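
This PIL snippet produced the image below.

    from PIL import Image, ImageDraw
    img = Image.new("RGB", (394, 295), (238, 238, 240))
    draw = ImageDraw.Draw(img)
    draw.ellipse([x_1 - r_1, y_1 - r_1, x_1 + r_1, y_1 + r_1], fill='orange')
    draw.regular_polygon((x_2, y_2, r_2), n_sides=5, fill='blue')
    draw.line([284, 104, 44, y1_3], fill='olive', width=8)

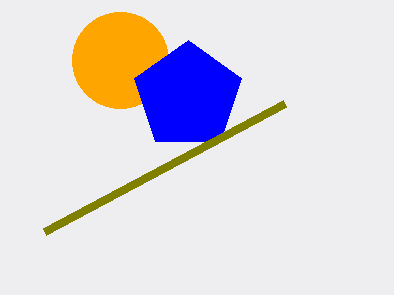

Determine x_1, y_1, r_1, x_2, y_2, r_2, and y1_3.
x_1 = 120; y_1 = 60; r_1 = 48; x_2 = 188; y_2 = 96; r_2 = 56; y1_3 = 232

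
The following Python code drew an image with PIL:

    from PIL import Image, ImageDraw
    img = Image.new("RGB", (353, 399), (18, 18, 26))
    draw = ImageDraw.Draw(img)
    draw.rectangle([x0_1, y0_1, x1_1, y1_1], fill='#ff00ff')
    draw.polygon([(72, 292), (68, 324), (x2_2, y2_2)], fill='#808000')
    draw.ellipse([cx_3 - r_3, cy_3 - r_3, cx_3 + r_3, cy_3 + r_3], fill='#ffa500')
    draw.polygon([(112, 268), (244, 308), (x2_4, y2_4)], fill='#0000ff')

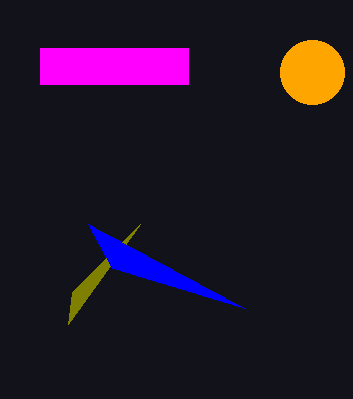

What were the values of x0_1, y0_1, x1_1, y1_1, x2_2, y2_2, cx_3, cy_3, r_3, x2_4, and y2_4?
x0_1 = 40
y0_1 = 48
x1_1 = 188
y1_1 = 84
x2_2 = 140
y2_2 = 224
cx_3 = 312
cy_3 = 72
r_3 = 32
x2_4 = 88
y2_4 = 224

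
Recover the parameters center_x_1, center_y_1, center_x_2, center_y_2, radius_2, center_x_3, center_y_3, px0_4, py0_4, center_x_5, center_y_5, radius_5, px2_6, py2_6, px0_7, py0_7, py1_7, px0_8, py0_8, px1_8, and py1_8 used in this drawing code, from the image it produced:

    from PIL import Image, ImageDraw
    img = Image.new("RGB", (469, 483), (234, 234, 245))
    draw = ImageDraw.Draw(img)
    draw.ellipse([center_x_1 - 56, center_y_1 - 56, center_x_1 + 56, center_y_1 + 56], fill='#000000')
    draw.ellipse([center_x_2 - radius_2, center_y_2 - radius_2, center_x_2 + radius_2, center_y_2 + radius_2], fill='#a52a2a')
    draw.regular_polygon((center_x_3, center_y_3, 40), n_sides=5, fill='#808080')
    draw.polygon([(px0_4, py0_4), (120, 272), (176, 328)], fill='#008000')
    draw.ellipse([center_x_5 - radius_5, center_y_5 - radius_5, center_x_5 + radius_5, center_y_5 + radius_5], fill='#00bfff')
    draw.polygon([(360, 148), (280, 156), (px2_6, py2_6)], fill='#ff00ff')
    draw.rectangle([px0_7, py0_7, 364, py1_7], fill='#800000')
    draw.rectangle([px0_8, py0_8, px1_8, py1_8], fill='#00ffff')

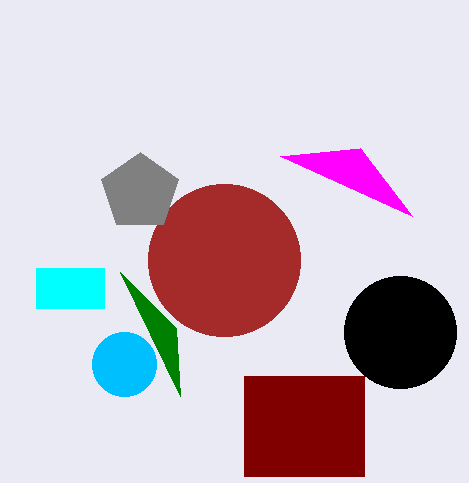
center_x_1 = 400
center_y_1 = 332
center_x_2 = 224
center_y_2 = 260
radius_2 = 76
center_x_3 = 140
center_y_3 = 192
px0_4 = 180
py0_4 = 396
center_x_5 = 124
center_y_5 = 364
radius_5 = 32
px2_6 = 412
py2_6 = 216
px0_7 = 244
py0_7 = 376
py1_7 = 476
px0_8 = 36
py0_8 = 268
px1_8 = 104
py1_8 = 308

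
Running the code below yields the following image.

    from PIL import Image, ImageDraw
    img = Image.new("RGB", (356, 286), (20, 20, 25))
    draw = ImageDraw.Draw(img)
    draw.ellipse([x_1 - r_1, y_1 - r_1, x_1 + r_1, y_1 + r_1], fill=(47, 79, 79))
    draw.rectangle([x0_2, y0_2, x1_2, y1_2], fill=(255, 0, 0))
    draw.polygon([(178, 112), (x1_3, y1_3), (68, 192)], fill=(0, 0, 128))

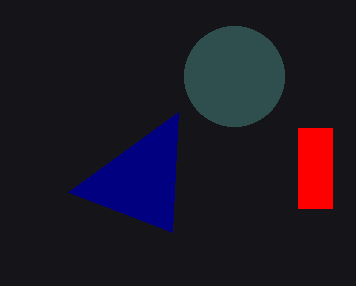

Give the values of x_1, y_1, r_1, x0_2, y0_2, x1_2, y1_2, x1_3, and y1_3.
x_1 = 234, y_1 = 76, r_1 = 50, x0_2 = 298, y0_2 = 128, x1_2 = 332, y1_2 = 208, x1_3 = 172, y1_3 = 232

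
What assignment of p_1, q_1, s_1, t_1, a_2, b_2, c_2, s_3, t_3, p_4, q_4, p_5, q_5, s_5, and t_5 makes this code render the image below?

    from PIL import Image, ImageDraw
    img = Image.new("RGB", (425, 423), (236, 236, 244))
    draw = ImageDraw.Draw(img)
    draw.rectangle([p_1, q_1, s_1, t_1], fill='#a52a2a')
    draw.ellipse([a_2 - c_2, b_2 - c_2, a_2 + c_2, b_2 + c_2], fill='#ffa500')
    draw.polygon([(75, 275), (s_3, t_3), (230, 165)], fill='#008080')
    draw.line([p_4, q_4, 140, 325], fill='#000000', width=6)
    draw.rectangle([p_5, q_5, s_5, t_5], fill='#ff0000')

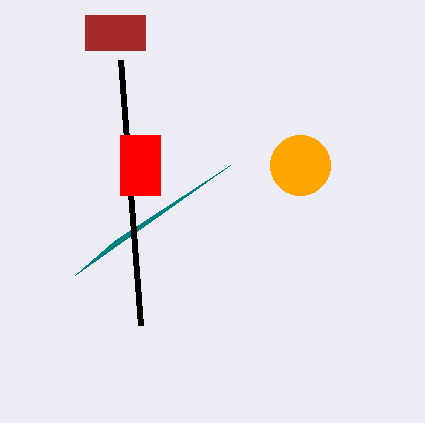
p_1 = 85
q_1 = 15
s_1 = 145
t_1 = 50
a_2 = 300
b_2 = 165
c_2 = 30
s_3 = 115
t_3 = 240
p_4 = 120
q_4 = 60
p_5 = 120
q_5 = 135
s_5 = 160
t_5 = 195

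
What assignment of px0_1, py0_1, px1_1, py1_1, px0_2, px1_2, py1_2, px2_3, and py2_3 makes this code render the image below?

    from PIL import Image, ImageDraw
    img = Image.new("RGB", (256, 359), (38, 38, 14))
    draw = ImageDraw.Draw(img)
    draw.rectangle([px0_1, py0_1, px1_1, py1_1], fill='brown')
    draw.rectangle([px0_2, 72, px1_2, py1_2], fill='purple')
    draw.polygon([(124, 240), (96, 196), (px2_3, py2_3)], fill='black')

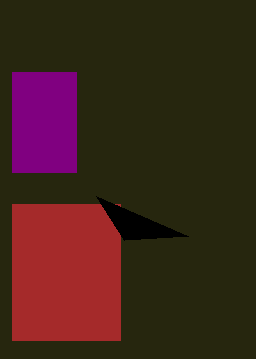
px0_1 = 12, py0_1 = 204, px1_1 = 120, py1_1 = 340, px0_2 = 12, px1_2 = 76, py1_2 = 172, px2_3 = 188, py2_3 = 236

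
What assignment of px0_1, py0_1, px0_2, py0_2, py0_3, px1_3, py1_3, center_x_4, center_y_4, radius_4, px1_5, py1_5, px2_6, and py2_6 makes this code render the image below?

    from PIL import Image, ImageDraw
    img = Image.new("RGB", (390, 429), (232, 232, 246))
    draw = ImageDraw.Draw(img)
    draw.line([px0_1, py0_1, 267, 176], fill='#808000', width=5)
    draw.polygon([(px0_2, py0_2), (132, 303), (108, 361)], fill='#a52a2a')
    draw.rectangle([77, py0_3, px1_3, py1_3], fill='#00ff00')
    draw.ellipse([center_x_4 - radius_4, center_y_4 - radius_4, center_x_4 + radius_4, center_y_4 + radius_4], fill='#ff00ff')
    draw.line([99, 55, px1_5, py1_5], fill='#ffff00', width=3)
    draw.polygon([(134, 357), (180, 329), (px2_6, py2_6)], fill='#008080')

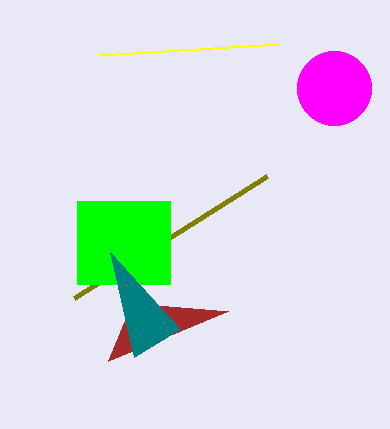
px0_1 = 74, py0_1 = 298, px0_2 = 228, py0_2 = 311, py0_3 = 201, px1_3 = 170, py1_3 = 284, center_x_4 = 334, center_y_4 = 88, radius_4 = 37, px1_5 = 278, py1_5 = 44, px2_6 = 110, py2_6 = 252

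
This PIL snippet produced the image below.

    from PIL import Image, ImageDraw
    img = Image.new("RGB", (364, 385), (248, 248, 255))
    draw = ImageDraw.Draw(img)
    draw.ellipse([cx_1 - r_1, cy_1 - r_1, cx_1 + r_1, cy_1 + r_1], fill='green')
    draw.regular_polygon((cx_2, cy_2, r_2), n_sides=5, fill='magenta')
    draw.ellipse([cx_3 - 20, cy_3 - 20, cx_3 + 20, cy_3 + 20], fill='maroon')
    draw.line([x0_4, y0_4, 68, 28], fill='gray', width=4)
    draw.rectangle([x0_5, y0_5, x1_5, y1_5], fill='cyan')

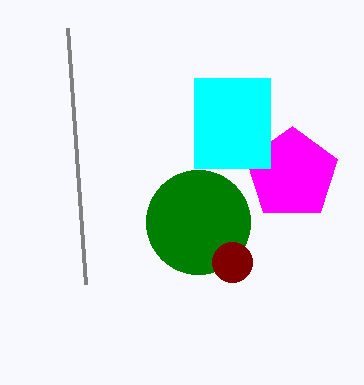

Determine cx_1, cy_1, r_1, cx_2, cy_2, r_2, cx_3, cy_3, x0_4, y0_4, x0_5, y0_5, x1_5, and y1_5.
cx_1 = 198
cy_1 = 222
r_1 = 52
cx_2 = 292
cy_2 = 174
r_2 = 48
cx_3 = 232
cy_3 = 262
x0_4 = 86
y0_4 = 284
x0_5 = 194
y0_5 = 78
x1_5 = 270
y1_5 = 168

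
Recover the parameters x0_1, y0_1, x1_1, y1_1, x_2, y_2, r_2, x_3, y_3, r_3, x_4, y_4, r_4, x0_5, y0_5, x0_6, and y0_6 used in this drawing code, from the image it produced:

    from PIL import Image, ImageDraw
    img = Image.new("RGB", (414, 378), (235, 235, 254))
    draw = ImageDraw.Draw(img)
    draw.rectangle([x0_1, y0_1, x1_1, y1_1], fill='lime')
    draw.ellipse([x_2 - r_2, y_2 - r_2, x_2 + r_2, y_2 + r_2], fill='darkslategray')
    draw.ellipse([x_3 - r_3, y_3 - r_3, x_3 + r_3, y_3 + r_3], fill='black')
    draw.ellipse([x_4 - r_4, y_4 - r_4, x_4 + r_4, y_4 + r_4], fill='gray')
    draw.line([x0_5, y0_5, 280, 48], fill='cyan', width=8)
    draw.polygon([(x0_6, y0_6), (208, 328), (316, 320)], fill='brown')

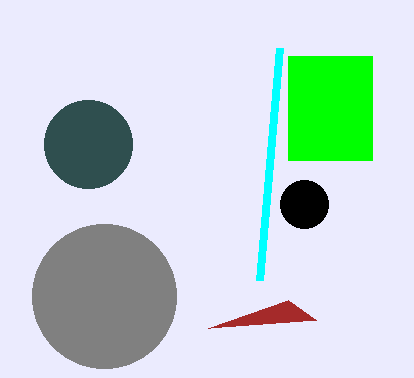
x0_1 = 288
y0_1 = 56
x1_1 = 372
y1_1 = 160
x_2 = 88
y_2 = 144
r_2 = 44
x_3 = 304
y_3 = 204
r_3 = 24
x_4 = 104
y_4 = 296
r_4 = 72
x0_5 = 260
y0_5 = 280
x0_6 = 288
y0_6 = 300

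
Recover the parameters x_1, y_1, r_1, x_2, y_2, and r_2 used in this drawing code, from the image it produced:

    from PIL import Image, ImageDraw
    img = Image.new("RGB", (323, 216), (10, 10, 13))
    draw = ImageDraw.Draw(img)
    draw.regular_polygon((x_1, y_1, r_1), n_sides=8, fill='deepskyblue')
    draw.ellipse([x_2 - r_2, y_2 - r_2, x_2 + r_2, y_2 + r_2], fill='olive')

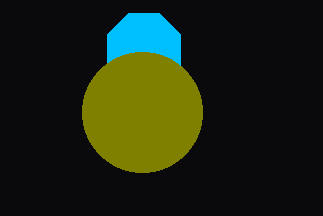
x_1 = 144, y_1 = 50, r_1 = 40, x_2 = 142, y_2 = 112, r_2 = 60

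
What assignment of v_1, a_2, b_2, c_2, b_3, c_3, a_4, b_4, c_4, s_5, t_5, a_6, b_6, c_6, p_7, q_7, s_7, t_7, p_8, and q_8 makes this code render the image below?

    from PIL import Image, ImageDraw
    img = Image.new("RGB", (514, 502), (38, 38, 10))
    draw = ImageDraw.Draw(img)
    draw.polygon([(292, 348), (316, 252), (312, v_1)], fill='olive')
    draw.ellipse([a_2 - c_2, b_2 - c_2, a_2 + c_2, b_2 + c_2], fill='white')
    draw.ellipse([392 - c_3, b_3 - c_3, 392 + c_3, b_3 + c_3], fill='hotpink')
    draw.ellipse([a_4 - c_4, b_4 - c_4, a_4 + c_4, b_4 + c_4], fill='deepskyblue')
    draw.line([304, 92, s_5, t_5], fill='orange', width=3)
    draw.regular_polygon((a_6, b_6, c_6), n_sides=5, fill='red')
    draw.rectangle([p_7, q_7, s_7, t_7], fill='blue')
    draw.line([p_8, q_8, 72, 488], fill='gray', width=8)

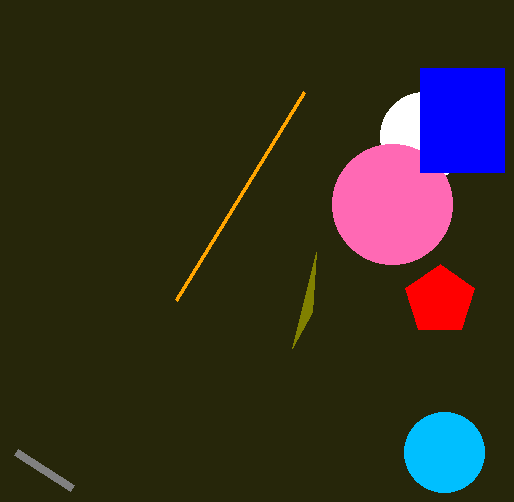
v_1 = 312
a_2 = 424
b_2 = 136
c_2 = 44
b_3 = 204
c_3 = 60
a_4 = 444
b_4 = 452
c_4 = 40
s_5 = 176
t_5 = 300
a_6 = 440
b_6 = 300
c_6 = 36
p_7 = 420
q_7 = 68
s_7 = 504
t_7 = 172
p_8 = 16
q_8 = 452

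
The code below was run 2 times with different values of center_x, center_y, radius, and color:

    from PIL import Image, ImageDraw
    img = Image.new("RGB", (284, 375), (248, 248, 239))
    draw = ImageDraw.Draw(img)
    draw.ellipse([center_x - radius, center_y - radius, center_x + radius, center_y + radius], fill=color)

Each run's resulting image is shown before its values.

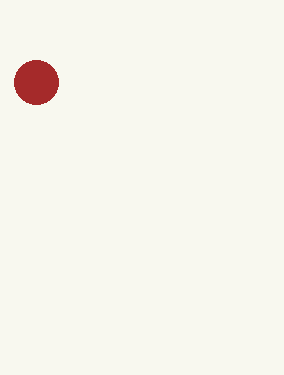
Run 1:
center_x = 36, center_y = 82, radius = 22, color = 'brown'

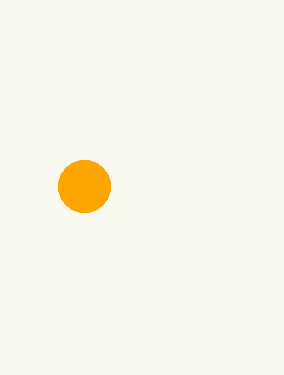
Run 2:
center_x = 84
center_y = 186
radius = 26
color = 'orange'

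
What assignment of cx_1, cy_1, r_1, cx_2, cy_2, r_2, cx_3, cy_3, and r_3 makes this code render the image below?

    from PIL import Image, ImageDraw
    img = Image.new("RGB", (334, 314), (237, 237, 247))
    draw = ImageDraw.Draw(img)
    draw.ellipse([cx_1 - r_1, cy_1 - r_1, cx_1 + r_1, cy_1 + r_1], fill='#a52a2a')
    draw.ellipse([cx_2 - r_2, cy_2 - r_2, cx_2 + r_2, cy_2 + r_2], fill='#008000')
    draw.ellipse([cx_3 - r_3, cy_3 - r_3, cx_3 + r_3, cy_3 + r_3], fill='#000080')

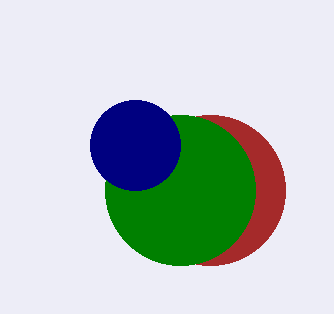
cx_1 = 210, cy_1 = 190, r_1 = 75, cx_2 = 180, cy_2 = 190, r_2 = 75, cx_3 = 135, cy_3 = 145, r_3 = 45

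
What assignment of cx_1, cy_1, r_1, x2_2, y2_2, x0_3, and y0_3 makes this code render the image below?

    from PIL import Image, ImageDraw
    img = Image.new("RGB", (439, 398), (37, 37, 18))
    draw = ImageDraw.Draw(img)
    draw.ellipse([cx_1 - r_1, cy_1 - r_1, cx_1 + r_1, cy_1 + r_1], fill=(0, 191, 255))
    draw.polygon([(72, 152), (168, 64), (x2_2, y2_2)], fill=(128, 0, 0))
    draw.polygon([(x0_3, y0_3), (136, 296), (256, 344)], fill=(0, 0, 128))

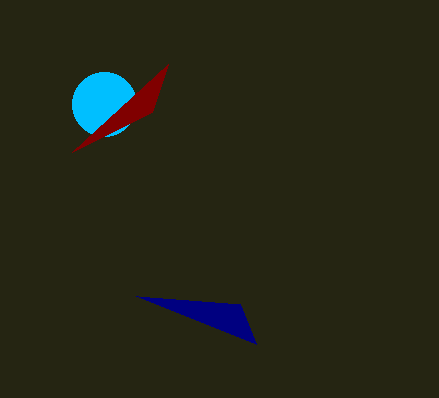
cx_1 = 104, cy_1 = 104, r_1 = 32, x2_2 = 152, y2_2 = 112, x0_3 = 240, y0_3 = 304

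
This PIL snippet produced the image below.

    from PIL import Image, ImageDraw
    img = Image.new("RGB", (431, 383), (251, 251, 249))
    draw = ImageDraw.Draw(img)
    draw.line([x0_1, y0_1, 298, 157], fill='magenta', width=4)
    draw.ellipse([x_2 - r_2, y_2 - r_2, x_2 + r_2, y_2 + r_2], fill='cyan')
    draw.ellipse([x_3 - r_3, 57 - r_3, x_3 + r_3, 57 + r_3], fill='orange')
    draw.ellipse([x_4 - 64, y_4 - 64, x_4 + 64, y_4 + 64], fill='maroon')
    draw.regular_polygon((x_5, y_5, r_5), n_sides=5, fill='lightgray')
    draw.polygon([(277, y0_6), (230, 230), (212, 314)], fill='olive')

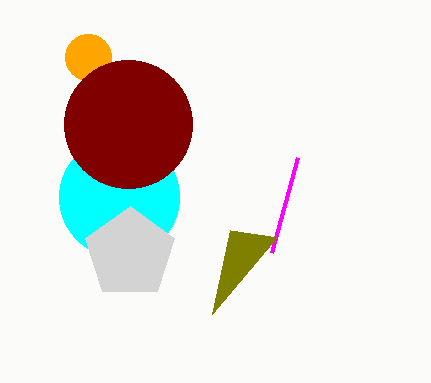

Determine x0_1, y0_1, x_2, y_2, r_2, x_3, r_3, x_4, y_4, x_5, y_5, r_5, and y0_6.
x0_1 = 272
y0_1 = 252
x_2 = 119
y_2 = 197
r_2 = 60
x_3 = 88
r_3 = 23
x_4 = 128
y_4 = 124
x_5 = 130
y_5 = 253
r_5 = 47
y0_6 = 237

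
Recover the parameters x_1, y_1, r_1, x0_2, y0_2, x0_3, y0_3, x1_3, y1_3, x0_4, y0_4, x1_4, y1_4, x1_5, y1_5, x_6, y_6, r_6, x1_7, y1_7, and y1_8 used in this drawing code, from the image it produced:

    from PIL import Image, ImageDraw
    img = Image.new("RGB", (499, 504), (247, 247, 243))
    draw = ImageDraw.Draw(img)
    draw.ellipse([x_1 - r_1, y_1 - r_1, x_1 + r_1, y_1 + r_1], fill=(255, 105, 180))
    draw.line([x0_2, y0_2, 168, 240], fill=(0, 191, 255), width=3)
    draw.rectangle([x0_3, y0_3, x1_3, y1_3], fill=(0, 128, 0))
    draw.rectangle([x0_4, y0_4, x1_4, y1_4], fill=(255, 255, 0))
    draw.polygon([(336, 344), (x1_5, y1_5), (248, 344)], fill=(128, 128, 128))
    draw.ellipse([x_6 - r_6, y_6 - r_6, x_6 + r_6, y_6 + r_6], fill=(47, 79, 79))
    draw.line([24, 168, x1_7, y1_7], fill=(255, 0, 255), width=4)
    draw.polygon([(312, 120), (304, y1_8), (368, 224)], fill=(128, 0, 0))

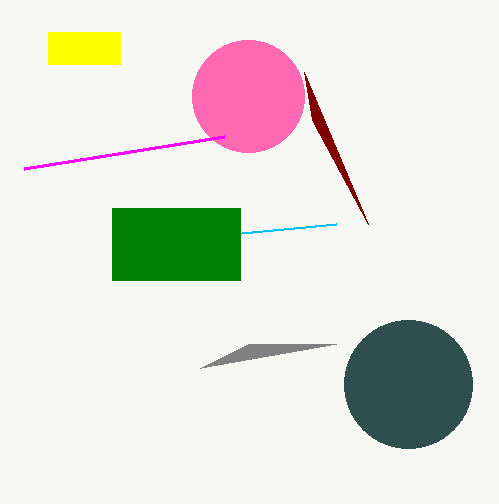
x_1 = 248, y_1 = 96, r_1 = 56, x0_2 = 336, y0_2 = 224, x0_3 = 112, y0_3 = 208, x1_3 = 240, y1_3 = 280, x0_4 = 48, y0_4 = 32, x1_4 = 120, y1_4 = 64, x1_5 = 200, y1_5 = 368, x_6 = 408, y_6 = 384, r_6 = 64, x1_7 = 224, y1_7 = 136, y1_8 = 72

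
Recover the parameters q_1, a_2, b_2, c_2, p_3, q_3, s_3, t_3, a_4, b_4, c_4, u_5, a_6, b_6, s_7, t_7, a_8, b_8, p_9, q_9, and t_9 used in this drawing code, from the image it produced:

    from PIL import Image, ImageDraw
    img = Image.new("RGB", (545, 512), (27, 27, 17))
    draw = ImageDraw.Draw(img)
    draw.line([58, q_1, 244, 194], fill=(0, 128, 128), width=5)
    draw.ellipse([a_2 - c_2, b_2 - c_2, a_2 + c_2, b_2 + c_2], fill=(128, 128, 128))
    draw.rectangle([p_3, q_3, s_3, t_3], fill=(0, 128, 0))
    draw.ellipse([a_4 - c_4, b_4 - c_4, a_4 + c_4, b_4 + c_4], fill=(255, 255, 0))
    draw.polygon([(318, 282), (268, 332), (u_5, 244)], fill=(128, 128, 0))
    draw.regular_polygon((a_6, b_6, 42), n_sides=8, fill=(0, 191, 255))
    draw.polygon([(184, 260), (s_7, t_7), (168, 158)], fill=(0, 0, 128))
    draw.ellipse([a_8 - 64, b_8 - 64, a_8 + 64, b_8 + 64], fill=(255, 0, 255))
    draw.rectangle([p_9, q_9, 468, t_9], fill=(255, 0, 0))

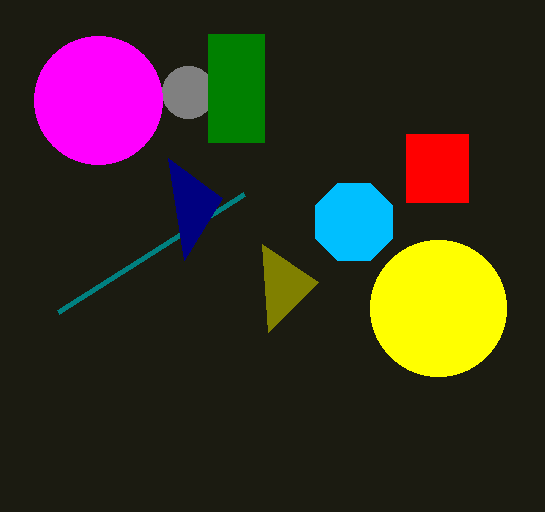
q_1 = 312
a_2 = 188
b_2 = 92
c_2 = 26
p_3 = 208
q_3 = 34
s_3 = 264
t_3 = 142
a_4 = 438
b_4 = 308
c_4 = 68
u_5 = 262
a_6 = 354
b_6 = 222
s_7 = 222
t_7 = 198
a_8 = 98
b_8 = 100
p_9 = 406
q_9 = 134
t_9 = 202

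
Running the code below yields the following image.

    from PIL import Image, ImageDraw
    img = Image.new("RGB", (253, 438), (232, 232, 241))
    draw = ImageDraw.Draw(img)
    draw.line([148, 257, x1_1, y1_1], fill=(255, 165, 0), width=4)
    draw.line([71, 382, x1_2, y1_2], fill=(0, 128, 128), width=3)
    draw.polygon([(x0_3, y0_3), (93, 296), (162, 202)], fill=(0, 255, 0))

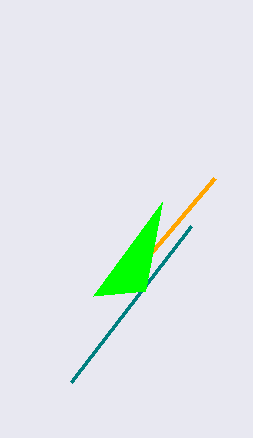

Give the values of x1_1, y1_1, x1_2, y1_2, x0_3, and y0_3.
x1_1 = 215; y1_1 = 178; x1_2 = 191; y1_2 = 226; x0_3 = 145; y0_3 = 291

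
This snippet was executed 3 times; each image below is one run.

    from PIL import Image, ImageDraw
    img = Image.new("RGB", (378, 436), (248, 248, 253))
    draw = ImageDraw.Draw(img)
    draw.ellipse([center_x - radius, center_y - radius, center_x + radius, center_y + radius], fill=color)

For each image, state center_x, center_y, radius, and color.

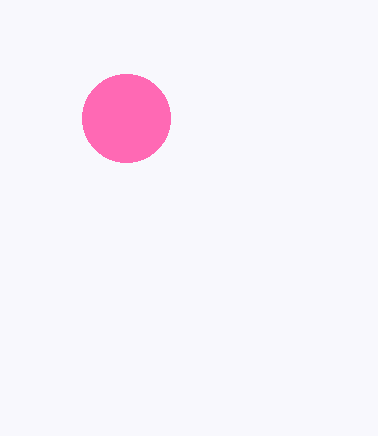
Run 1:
center_x = 126; center_y = 118; radius = 44; color = 'hotpink'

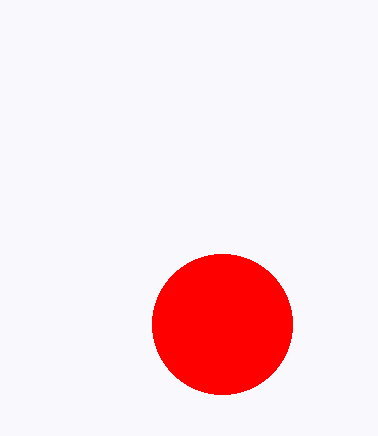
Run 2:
center_x = 222; center_y = 324; radius = 70; color = 'red'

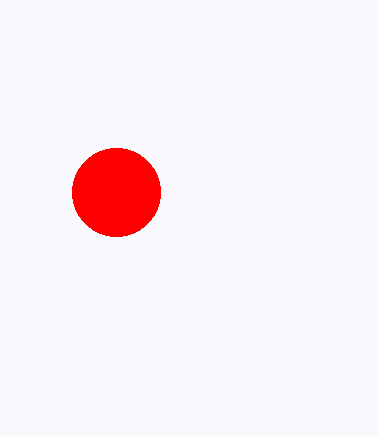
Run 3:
center_x = 116, center_y = 192, radius = 44, color = 'red'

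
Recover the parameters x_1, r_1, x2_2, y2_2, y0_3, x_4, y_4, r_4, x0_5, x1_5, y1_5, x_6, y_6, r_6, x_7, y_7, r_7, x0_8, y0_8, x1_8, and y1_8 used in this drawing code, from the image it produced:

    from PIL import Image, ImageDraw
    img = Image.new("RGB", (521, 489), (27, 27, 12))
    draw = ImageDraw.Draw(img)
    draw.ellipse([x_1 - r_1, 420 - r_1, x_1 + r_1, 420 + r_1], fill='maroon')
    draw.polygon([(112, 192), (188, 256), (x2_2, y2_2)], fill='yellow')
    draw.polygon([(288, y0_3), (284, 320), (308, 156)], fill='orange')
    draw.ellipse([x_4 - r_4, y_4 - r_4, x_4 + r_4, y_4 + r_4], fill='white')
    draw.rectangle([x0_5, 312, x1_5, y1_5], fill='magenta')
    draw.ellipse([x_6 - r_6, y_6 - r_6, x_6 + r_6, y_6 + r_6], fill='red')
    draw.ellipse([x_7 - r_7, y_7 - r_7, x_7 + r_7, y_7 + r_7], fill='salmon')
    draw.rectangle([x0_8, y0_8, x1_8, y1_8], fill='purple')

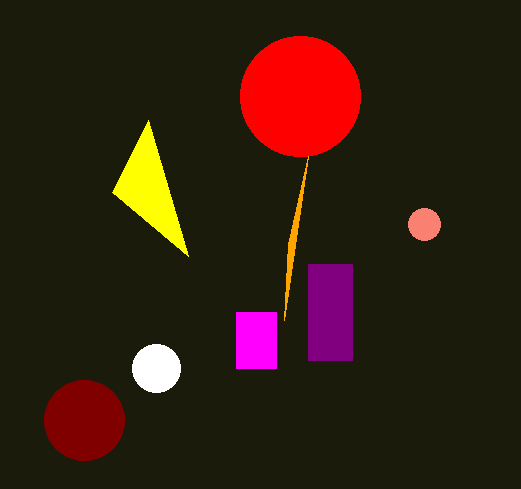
x_1 = 84; r_1 = 40; x2_2 = 148; y2_2 = 120; y0_3 = 244; x_4 = 156; y_4 = 368; r_4 = 24; x0_5 = 236; x1_5 = 276; y1_5 = 368; x_6 = 300; y_6 = 96; r_6 = 60; x_7 = 424; y_7 = 224; r_7 = 16; x0_8 = 308; y0_8 = 264; x1_8 = 352; y1_8 = 360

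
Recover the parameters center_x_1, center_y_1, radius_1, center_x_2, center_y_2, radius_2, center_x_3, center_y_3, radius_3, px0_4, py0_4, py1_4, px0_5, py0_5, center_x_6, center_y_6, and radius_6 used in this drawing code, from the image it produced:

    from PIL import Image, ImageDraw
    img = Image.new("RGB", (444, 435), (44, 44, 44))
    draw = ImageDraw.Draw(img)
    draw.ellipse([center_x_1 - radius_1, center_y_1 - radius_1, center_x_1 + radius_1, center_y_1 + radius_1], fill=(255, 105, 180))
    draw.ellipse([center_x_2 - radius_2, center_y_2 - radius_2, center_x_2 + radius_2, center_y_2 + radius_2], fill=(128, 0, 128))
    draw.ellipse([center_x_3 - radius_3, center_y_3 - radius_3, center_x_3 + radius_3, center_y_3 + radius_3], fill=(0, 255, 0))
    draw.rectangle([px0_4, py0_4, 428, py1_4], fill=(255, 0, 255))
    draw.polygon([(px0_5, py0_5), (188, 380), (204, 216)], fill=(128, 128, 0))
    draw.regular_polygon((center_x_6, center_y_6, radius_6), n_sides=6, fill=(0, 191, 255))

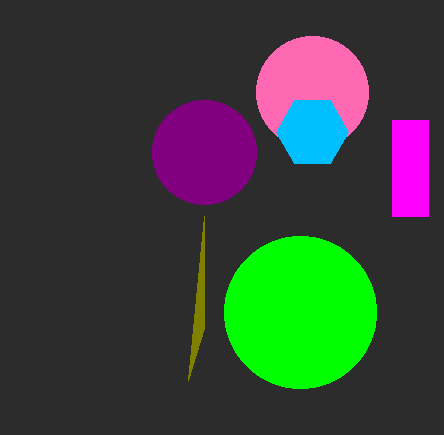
center_x_1 = 312, center_y_1 = 92, radius_1 = 56, center_x_2 = 204, center_y_2 = 152, radius_2 = 52, center_x_3 = 300, center_y_3 = 312, radius_3 = 76, px0_4 = 392, py0_4 = 120, py1_4 = 216, px0_5 = 204, py0_5 = 328, center_x_6 = 312, center_y_6 = 132, radius_6 = 36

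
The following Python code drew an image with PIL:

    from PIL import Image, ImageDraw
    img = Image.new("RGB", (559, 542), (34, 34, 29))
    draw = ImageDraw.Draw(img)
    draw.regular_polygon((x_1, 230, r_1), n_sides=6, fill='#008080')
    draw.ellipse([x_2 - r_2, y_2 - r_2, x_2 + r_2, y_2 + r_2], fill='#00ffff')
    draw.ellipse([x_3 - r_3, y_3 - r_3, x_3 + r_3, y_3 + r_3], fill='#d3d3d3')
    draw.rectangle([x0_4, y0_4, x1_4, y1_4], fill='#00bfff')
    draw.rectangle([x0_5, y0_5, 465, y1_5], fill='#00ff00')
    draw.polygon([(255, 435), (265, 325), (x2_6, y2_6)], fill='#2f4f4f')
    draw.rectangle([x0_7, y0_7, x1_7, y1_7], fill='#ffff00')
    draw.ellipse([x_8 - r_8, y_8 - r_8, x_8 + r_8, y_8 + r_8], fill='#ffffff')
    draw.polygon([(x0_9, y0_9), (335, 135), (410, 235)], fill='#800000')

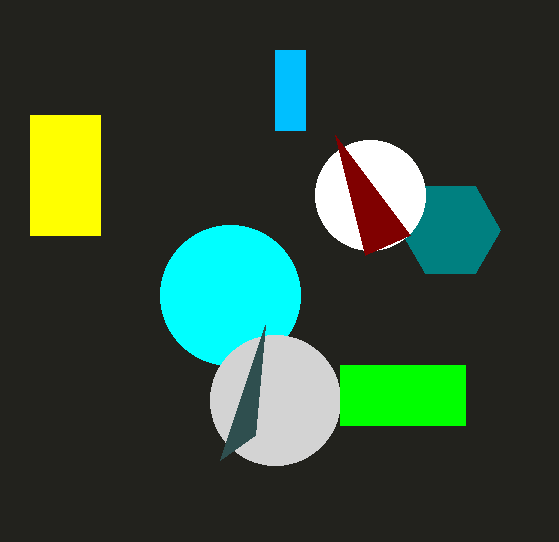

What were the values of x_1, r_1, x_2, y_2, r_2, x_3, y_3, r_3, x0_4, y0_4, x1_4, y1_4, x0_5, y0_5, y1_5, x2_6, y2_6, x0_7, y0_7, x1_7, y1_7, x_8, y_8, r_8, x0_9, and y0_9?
x_1 = 450
r_1 = 50
x_2 = 230
y_2 = 295
r_2 = 70
x_3 = 275
y_3 = 400
r_3 = 65
x0_4 = 275
y0_4 = 50
x1_4 = 305
y1_4 = 130
x0_5 = 340
y0_5 = 365
y1_5 = 425
x2_6 = 220
y2_6 = 460
x0_7 = 30
y0_7 = 115
x1_7 = 100
y1_7 = 235
x_8 = 370
y_8 = 195
r_8 = 55
x0_9 = 365
y0_9 = 255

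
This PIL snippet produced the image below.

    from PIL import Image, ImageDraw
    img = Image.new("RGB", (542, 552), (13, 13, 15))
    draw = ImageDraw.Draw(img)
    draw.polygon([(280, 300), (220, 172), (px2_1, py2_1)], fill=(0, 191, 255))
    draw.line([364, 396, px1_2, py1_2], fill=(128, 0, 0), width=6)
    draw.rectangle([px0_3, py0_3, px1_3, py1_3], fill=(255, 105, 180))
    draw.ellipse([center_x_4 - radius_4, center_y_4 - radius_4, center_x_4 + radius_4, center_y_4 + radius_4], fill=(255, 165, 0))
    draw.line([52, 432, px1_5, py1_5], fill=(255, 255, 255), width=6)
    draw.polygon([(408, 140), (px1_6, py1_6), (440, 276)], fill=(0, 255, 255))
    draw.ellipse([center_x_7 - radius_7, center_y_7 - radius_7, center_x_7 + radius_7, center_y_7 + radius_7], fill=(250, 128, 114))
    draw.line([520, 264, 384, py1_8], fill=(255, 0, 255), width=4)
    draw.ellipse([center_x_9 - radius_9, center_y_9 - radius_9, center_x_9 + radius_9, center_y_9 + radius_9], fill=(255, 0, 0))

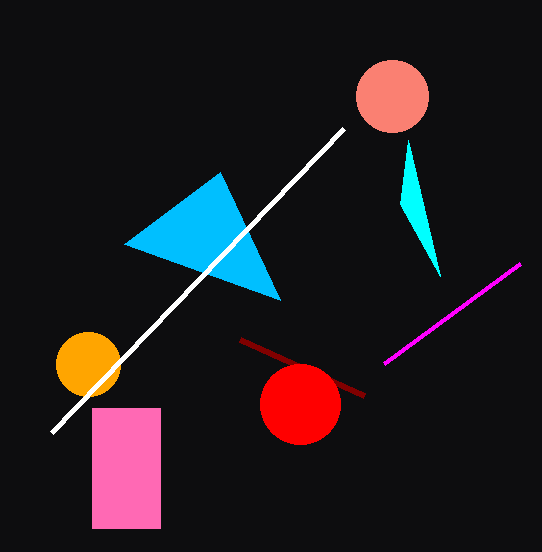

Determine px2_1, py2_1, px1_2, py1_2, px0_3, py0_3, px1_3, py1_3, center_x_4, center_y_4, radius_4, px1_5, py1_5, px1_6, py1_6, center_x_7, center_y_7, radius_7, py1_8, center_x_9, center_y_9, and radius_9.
px2_1 = 124; py2_1 = 244; px1_2 = 240; py1_2 = 340; px0_3 = 92; py0_3 = 408; px1_3 = 160; py1_3 = 528; center_x_4 = 88; center_y_4 = 364; radius_4 = 32; px1_5 = 344; py1_5 = 128; px1_6 = 400; py1_6 = 204; center_x_7 = 392; center_y_7 = 96; radius_7 = 36; py1_8 = 364; center_x_9 = 300; center_y_9 = 404; radius_9 = 40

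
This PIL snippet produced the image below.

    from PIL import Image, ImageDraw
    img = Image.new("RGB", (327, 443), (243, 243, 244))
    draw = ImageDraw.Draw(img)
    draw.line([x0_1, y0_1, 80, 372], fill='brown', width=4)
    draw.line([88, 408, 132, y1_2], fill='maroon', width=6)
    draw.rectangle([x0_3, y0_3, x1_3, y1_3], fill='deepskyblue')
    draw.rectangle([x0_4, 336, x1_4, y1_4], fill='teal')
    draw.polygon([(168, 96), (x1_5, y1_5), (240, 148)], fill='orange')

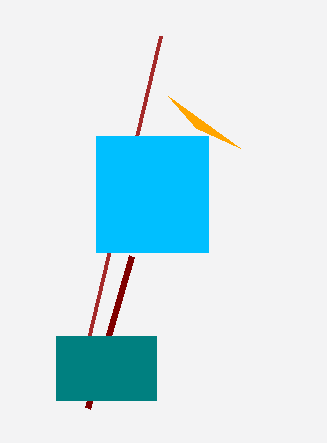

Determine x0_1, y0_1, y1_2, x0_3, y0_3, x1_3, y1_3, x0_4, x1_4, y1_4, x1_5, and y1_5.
x0_1 = 160; y0_1 = 36; y1_2 = 256; x0_3 = 96; y0_3 = 136; x1_3 = 208; y1_3 = 252; x0_4 = 56; x1_4 = 156; y1_4 = 400; x1_5 = 196; y1_5 = 128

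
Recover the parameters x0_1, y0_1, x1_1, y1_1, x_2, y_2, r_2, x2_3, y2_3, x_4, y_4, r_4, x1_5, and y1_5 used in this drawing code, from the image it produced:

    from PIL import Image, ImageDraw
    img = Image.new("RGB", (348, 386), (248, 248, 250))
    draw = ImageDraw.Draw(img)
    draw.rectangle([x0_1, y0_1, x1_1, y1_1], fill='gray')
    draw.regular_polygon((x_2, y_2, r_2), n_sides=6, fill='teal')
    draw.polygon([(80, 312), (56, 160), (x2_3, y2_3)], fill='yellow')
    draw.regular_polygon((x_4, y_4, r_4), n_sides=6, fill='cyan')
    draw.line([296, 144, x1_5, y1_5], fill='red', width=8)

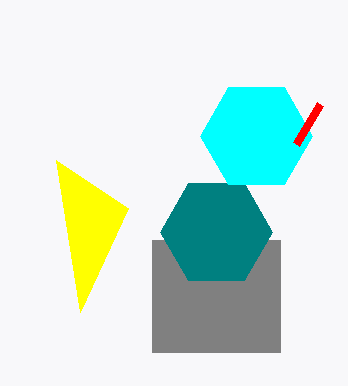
x0_1 = 152; y0_1 = 240; x1_1 = 280; y1_1 = 352; x_2 = 216; y_2 = 232; r_2 = 56; x2_3 = 128; y2_3 = 208; x_4 = 256; y_4 = 136; r_4 = 56; x1_5 = 320; y1_5 = 104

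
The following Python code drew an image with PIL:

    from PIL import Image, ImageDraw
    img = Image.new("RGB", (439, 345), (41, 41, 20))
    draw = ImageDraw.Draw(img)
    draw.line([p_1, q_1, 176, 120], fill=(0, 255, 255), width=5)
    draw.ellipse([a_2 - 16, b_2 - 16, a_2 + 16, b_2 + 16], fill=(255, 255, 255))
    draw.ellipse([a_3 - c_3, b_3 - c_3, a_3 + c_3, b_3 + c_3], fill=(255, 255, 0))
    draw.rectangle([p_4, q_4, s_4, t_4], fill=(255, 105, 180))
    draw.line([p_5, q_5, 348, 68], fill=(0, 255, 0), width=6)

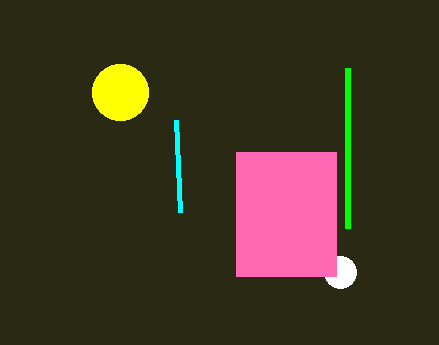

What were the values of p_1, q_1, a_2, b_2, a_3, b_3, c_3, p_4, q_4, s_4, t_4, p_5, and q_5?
p_1 = 180; q_1 = 212; a_2 = 340; b_2 = 272; a_3 = 120; b_3 = 92; c_3 = 28; p_4 = 236; q_4 = 152; s_4 = 336; t_4 = 276; p_5 = 348; q_5 = 228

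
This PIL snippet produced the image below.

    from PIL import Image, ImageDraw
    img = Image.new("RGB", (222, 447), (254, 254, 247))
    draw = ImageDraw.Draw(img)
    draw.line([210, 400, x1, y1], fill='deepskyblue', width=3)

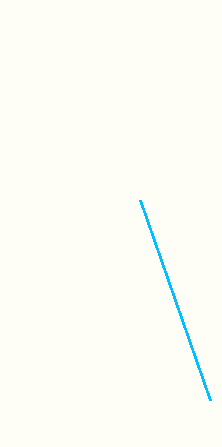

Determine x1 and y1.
x1 = 140, y1 = 200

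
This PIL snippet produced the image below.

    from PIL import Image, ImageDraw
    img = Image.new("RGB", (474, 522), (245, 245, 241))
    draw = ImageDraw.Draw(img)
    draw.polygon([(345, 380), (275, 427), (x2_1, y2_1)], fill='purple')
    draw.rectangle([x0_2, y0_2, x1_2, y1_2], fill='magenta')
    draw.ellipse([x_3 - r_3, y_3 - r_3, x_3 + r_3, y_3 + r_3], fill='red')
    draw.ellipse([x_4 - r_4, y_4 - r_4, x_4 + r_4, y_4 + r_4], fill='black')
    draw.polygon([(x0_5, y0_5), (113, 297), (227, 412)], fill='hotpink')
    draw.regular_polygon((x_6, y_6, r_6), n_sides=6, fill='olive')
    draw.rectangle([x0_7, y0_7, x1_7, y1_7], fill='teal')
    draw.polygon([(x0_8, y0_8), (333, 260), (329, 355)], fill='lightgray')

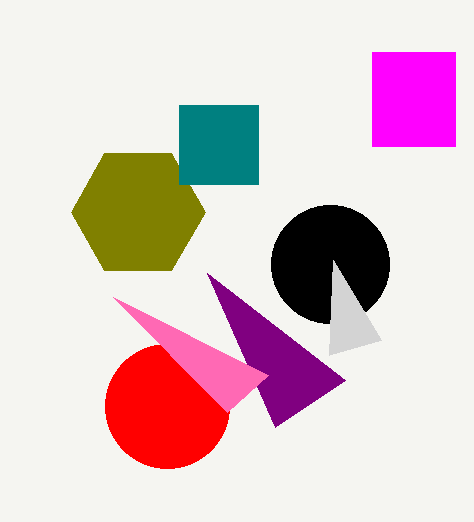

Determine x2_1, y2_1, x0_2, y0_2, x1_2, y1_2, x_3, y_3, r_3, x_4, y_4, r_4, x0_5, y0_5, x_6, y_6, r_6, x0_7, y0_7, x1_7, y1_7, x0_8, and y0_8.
x2_1 = 207
y2_1 = 273
x0_2 = 372
y0_2 = 52
x1_2 = 455
y1_2 = 146
x_3 = 167
y_3 = 406
r_3 = 62
x_4 = 330
y_4 = 264
r_4 = 59
x0_5 = 268
y0_5 = 375
x_6 = 138
y_6 = 212
r_6 = 67
x0_7 = 179
y0_7 = 105
x1_7 = 258
y1_7 = 184
x0_8 = 381
y0_8 = 340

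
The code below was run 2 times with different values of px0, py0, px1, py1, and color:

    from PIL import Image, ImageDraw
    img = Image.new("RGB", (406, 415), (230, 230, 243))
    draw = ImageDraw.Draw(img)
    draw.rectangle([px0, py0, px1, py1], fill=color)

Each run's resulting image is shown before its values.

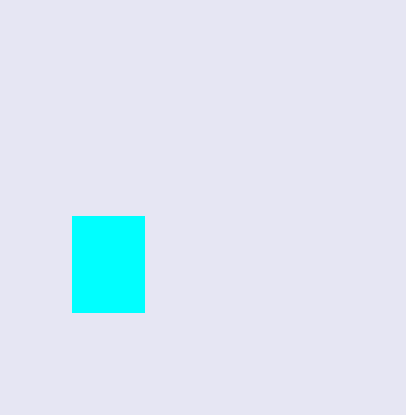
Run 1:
px0 = 72
py0 = 216
px1 = 144
py1 = 312
color = 'cyan'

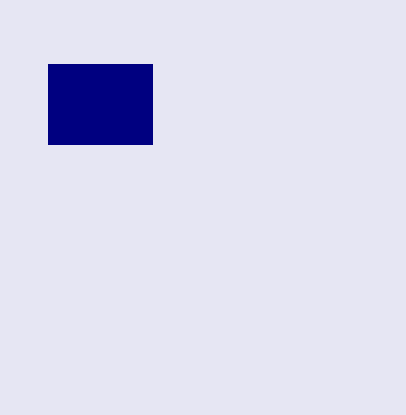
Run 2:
px0 = 48; py0 = 64; px1 = 152; py1 = 144; color = 'navy'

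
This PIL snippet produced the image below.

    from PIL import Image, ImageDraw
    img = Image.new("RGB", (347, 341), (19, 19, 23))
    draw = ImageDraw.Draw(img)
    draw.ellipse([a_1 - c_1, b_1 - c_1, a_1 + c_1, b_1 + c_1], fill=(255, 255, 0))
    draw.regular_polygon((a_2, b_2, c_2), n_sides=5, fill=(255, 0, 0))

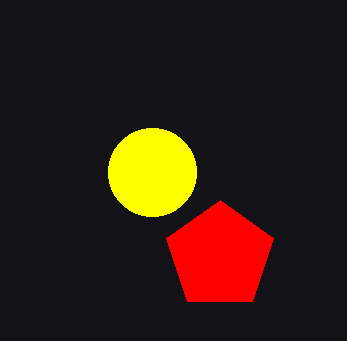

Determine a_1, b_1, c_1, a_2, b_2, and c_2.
a_1 = 152, b_1 = 172, c_1 = 44, a_2 = 220, b_2 = 256, c_2 = 56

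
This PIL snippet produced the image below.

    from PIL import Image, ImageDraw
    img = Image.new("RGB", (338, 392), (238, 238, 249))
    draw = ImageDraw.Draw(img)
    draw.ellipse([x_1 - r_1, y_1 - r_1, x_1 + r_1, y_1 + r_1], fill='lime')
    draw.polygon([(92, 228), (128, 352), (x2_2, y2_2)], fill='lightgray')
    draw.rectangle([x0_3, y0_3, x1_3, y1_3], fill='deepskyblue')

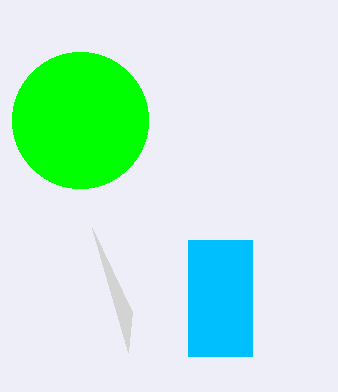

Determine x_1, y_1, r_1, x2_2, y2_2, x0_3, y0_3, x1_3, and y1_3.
x_1 = 80
y_1 = 120
r_1 = 68
x2_2 = 132
y2_2 = 312
x0_3 = 188
y0_3 = 240
x1_3 = 252
y1_3 = 356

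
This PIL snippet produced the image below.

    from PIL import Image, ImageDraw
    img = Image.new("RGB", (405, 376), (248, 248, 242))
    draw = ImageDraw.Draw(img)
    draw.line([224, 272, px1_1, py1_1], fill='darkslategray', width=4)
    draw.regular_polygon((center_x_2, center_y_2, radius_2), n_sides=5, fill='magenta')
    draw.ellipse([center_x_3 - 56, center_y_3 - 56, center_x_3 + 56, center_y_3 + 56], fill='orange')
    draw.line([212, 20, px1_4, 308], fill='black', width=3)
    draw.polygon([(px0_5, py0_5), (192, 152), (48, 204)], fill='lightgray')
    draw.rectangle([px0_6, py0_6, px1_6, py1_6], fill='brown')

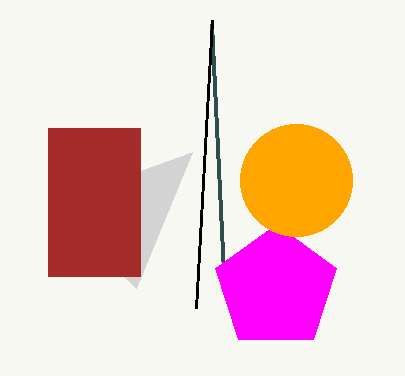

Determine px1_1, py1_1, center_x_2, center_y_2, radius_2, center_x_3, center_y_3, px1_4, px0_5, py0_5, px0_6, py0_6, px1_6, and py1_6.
px1_1 = 212, py1_1 = 24, center_x_2 = 276, center_y_2 = 288, radius_2 = 64, center_x_3 = 296, center_y_3 = 180, px1_4 = 196, px0_5 = 136, py0_5 = 288, px0_6 = 48, py0_6 = 128, px1_6 = 140, py1_6 = 276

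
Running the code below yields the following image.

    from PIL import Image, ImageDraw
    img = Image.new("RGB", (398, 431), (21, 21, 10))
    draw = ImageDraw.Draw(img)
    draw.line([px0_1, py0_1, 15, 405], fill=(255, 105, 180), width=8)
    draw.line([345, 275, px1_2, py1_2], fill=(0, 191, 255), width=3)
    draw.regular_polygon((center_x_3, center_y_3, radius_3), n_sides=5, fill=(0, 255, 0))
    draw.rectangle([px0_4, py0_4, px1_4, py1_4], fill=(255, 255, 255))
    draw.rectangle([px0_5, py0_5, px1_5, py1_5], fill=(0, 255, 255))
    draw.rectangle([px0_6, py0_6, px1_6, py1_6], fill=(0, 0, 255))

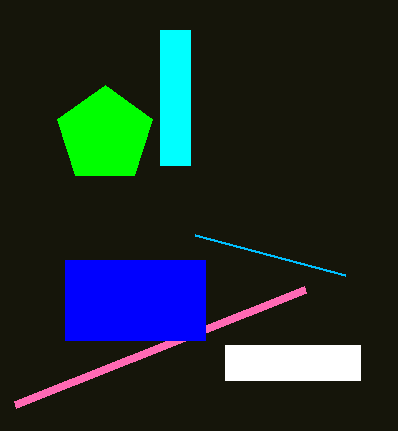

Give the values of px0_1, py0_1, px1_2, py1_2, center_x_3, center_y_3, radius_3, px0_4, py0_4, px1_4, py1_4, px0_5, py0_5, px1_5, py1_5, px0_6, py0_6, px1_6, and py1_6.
px0_1 = 305; py0_1 = 290; px1_2 = 195; py1_2 = 235; center_x_3 = 105; center_y_3 = 135; radius_3 = 50; px0_4 = 225; py0_4 = 345; px1_4 = 360; py1_4 = 380; px0_5 = 160; py0_5 = 30; px1_5 = 190; py1_5 = 165; px0_6 = 65; py0_6 = 260; px1_6 = 205; py1_6 = 340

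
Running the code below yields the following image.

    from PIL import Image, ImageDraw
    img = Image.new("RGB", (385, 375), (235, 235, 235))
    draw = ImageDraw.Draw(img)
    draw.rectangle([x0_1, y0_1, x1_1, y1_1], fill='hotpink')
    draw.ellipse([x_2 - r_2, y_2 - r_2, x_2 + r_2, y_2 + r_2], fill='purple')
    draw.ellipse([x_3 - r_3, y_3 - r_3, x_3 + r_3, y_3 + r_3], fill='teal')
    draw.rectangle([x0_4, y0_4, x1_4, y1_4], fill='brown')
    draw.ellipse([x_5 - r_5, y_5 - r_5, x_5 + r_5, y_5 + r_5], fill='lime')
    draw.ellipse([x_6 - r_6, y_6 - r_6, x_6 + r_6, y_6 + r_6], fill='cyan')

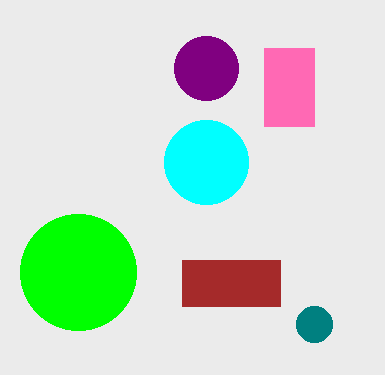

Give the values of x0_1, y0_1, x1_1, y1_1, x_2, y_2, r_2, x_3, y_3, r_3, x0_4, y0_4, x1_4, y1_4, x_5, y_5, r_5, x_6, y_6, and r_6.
x0_1 = 264; y0_1 = 48; x1_1 = 314; y1_1 = 126; x_2 = 206; y_2 = 68; r_2 = 32; x_3 = 314; y_3 = 324; r_3 = 18; x0_4 = 182; y0_4 = 260; x1_4 = 280; y1_4 = 306; x_5 = 78; y_5 = 272; r_5 = 58; x_6 = 206; y_6 = 162; r_6 = 42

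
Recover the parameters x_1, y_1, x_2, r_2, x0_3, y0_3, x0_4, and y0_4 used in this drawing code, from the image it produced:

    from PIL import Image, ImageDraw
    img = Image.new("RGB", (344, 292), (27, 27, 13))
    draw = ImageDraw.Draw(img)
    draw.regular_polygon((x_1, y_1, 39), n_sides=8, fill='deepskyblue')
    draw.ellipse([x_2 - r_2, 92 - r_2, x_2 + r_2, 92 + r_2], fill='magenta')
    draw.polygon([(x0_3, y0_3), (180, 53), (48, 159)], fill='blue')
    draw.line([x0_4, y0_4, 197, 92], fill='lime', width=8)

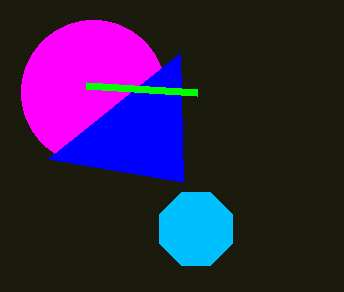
x_1 = 196, y_1 = 229, x_2 = 93, r_2 = 72, x0_3 = 183, y0_3 = 182, x0_4 = 86, y0_4 = 85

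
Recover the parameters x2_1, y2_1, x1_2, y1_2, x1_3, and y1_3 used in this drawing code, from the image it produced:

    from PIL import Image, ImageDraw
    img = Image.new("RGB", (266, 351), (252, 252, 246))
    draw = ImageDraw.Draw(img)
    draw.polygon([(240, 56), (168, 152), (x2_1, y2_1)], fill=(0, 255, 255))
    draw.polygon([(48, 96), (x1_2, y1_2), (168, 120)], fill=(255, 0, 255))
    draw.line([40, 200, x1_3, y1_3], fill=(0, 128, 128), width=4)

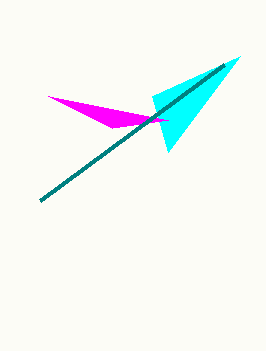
x2_1 = 152
y2_1 = 96
x1_2 = 112
y1_2 = 128
x1_3 = 224
y1_3 = 64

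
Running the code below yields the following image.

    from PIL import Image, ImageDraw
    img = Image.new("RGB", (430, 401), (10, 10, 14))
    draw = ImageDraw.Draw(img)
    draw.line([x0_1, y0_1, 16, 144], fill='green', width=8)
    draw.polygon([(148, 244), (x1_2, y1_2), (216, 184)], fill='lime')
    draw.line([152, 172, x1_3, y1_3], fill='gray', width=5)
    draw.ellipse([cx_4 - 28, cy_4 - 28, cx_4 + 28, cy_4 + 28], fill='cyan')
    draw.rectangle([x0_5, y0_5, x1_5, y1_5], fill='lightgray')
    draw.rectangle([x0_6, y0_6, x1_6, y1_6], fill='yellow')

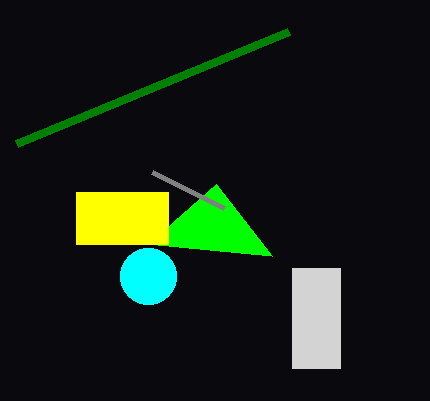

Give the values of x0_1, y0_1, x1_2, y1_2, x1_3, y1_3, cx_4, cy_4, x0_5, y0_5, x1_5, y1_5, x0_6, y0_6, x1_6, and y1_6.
x0_1 = 288; y0_1 = 32; x1_2 = 272; y1_2 = 256; x1_3 = 224; y1_3 = 208; cx_4 = 148; cy_4 = 276; x0_5 = 292; y0_5 = 268; x1_5 = 340; y1_5 = 368; x0_6 = 76; y0_6 = 192; x1_6 = 168; y1_6 = 244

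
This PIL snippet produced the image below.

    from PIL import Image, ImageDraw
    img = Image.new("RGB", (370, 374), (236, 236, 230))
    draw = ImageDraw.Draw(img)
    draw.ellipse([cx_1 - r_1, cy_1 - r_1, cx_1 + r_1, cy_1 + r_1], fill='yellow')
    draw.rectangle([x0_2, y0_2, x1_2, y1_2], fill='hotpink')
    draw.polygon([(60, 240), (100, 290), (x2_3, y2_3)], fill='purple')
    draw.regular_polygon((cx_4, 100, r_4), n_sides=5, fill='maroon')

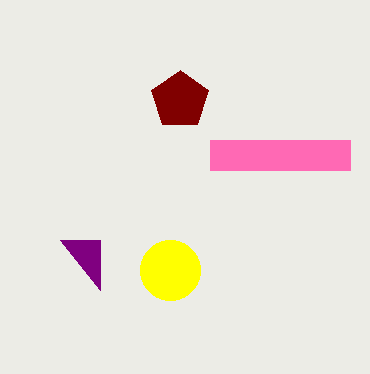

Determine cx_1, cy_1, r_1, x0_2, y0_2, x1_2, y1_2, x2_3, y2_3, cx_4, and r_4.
cx_1 = 170, cy_1 = 270, r_1 = 30, x0_2 = 210, y0_2 = 140, x1_2 = 350, y1_2 = 170, x2_3 = 100, y2_3 = 240, cx_4 = 180, r_4 = 30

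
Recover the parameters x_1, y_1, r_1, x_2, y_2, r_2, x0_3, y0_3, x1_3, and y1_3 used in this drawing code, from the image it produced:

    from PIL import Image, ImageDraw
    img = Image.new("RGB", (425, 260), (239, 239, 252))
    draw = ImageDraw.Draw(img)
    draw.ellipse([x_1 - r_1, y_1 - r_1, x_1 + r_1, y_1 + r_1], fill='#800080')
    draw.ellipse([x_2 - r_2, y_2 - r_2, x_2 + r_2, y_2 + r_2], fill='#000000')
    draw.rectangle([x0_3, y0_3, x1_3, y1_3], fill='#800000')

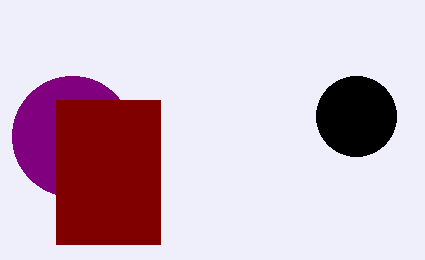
x_1 = 72
y_1 = 136
r_1 = 60
x_2 = 356
y_2 = 116
r_2 = 40
x0_3 = 56
y0_3 = 100
x1_3 = 160
y1_3 = 244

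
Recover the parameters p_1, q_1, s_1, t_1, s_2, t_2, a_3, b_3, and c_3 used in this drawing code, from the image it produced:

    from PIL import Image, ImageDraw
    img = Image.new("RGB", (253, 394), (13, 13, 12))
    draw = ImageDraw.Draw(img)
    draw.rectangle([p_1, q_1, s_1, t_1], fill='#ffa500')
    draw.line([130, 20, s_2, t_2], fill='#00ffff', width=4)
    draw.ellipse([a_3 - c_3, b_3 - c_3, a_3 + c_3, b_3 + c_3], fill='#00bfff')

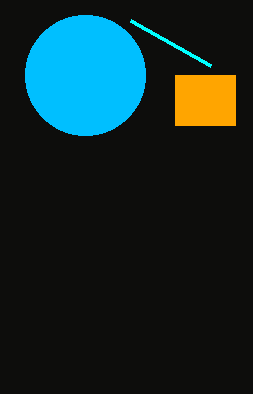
p_1 = 175; q_1 = 75; s_1 = 235; t_1 = 125; s_2 = 210; t_2 = 65; a_3 = 85; b_3 = 75; c_3 = 60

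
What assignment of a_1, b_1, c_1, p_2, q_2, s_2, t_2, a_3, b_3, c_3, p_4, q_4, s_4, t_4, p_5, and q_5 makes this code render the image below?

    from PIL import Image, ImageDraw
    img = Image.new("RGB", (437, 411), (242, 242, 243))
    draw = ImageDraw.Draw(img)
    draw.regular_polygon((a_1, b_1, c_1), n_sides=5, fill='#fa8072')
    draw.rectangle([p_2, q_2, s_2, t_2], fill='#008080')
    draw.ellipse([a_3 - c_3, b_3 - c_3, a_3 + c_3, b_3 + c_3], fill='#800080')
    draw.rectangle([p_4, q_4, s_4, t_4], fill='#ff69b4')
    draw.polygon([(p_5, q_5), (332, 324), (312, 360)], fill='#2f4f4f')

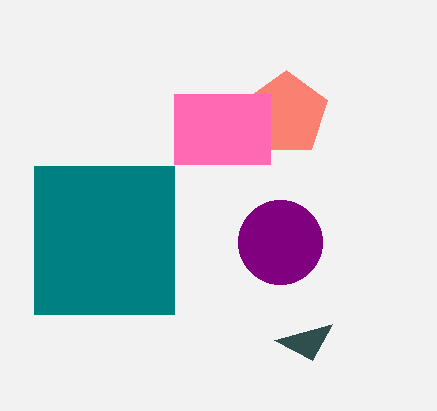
a_1 = 286, b_1 = 114, c_1 = 44, p_2 = 34, q_2 = 166, s_2 = 174, t_2 = 314, a_3 = 280, b_3 = 242, c_3 = 42, p_4 = 174, q_4 = 94, s_4 = 270, t_4 = 164, p_5 = 274, q_5 = 340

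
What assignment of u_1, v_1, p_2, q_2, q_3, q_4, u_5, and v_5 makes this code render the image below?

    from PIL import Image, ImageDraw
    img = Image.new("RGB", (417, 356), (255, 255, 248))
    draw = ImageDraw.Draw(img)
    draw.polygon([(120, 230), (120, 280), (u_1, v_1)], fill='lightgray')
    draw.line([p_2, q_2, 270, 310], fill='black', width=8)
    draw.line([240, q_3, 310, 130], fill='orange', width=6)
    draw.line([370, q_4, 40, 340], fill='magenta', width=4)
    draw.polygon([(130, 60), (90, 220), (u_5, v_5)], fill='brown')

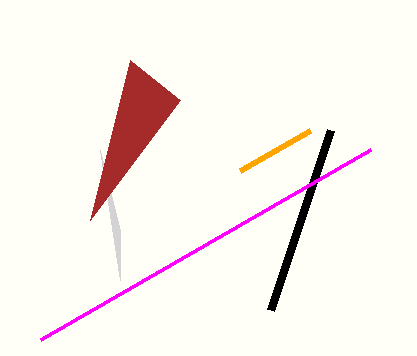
u_1 = 100
v_1 = 150
p_2 = 330
q_2 = 130
q_3 = 170
q_4 = 150
u_5 = 180
v_5 = 100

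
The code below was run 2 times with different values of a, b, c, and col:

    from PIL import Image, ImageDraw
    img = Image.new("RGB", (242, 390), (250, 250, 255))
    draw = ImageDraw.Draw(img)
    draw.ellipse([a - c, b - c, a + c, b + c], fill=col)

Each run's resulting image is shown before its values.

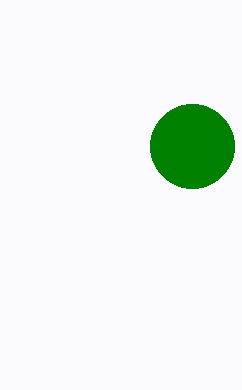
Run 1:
a = 192
b = 146
c = 42
col = 'green'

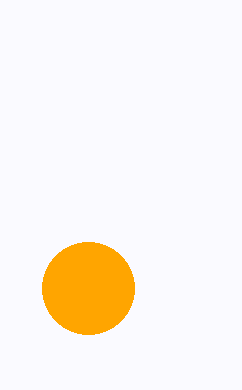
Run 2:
a = 88, b = 288, c = 46, col = 'orange'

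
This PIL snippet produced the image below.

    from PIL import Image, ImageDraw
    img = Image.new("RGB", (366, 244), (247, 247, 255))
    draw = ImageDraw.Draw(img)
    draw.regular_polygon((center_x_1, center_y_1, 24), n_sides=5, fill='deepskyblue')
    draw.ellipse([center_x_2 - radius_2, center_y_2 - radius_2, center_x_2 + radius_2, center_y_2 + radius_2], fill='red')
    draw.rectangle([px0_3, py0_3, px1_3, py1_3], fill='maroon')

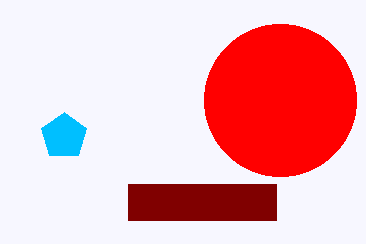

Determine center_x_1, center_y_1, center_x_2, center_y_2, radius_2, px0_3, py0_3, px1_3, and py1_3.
center_x_1 = 64, center_y_1 = 136, center_x_2 = 280, center_y_2 = 100, radius_2 = 76, px0_3 = 128, py0_3 = 184, px1_3 = 276, py1_3 = 220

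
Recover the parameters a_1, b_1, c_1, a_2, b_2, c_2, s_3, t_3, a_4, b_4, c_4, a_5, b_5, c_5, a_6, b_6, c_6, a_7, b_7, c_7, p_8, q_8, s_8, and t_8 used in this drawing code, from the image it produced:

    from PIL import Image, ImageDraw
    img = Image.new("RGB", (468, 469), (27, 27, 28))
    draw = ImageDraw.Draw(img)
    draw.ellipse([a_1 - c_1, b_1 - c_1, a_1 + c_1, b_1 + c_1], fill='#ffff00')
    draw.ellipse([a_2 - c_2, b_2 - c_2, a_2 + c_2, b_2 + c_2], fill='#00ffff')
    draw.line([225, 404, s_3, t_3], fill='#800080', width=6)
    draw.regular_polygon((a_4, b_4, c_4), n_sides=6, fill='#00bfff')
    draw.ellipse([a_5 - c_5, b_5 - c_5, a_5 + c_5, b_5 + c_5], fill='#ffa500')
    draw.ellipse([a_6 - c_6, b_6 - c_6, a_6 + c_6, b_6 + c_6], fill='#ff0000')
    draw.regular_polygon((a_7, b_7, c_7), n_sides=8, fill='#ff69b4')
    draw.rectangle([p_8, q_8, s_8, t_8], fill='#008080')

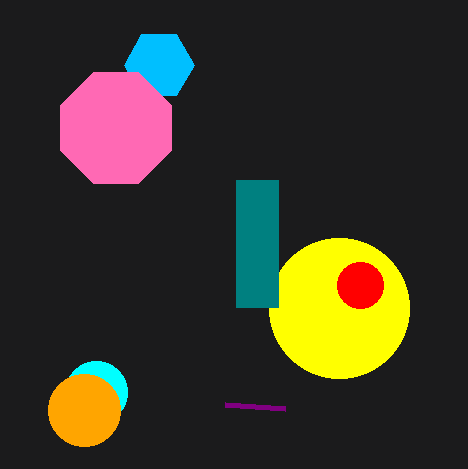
a_1 = 339
b_1 = 308
c_1 = 70
a_2 = 96
b_2 = 392
c_2 = 31
s_3 = 285
t_3 = 408
a_4 = 159
b_4 = 65
c_4 = 35
a_5 = 84
b_5 = 410
c_5 = 36
a_6 = 360
b_6 = 285
c_6 = 23
a_7 = 116
b_7 = 128
c_7 = 60
p_8 = 236
q_8 = 180
s_8 = 278
t_8 = 307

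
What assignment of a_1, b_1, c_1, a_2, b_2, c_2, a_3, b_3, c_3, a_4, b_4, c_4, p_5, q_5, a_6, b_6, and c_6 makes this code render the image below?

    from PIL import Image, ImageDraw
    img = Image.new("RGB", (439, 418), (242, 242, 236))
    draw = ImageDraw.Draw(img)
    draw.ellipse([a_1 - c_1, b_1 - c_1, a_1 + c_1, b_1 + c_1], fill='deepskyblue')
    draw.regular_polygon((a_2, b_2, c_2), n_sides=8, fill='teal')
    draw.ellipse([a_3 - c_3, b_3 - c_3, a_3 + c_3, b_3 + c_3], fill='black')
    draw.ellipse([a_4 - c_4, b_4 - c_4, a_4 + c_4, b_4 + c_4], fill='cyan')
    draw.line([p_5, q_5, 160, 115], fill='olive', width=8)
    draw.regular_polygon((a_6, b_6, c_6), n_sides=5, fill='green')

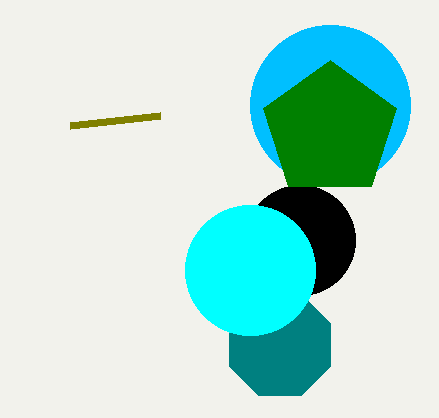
a_1 = 330
b_1 = 105
c_1 = 80
a_2 = 280
b_2 = 345
c_2 = 55
a_3 = 300
b_3 = 240
c_3 = 55
a_4 = 250
b_4 = 270
c_4 = 65
p_5 = 70
q_5 = 125
a_6 = 330
b_6 = 130
c_6 = 70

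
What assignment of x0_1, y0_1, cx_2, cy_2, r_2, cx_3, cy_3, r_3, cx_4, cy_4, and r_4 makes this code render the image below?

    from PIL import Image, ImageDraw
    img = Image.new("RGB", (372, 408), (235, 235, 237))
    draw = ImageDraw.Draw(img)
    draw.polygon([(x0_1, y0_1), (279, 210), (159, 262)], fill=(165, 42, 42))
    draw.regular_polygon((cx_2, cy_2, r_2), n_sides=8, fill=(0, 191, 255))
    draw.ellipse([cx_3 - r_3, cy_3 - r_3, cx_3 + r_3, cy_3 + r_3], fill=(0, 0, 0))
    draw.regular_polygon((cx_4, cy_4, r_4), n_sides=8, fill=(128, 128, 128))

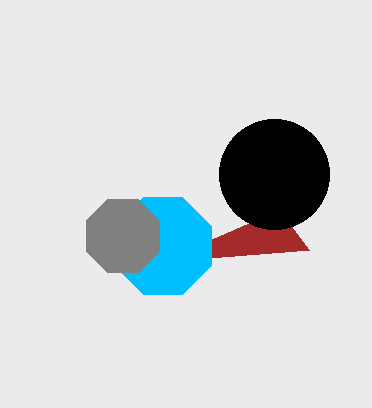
x0_1 = 309; y0_1 = 250; cx_2 = 163; cy_2 = 246; r_2 = 52; cx_3 = 274; cy_3 = 174; r_3 = 55; cx_4 = 123; cy_4 = 236; r_4 = 40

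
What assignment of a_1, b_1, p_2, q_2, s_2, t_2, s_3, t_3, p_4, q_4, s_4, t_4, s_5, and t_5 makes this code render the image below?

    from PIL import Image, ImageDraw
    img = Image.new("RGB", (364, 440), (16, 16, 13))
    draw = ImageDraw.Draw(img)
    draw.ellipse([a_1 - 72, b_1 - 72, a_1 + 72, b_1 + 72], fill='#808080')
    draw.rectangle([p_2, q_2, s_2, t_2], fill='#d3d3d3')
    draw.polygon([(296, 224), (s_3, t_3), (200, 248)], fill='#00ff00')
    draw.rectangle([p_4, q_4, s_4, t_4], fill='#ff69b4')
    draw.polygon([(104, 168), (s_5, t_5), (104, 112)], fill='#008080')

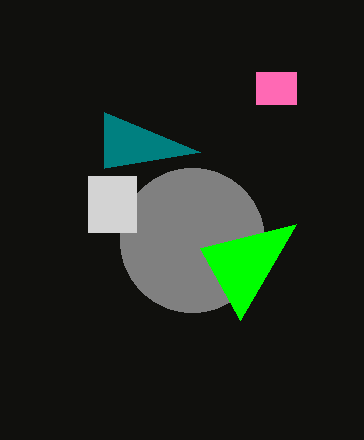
a_1 = 192; b_1 = 240; p_2 = 88; q_2 = 176; s_2 = 136; t_2 = 232; s_3 = 240; t_3 = 320; p_4 = 256; q_4 = 72; s_4 = 296; t_4 = 104; s_5 = 200; t_5 = 152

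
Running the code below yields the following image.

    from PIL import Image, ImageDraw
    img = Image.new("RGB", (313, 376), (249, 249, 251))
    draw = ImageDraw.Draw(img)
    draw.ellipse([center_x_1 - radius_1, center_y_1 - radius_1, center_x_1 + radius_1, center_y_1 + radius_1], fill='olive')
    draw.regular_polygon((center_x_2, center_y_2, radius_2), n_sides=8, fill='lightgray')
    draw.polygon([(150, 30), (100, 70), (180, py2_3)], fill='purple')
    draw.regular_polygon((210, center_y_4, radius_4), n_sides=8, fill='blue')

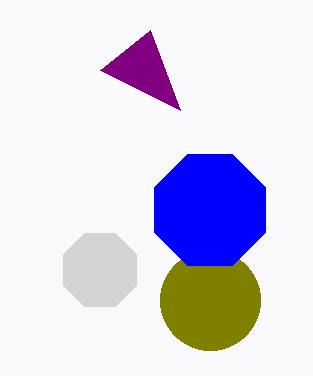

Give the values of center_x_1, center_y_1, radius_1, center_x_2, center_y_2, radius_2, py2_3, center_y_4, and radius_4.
center_x_1 = 210; center_y_1 = 300; radius_1 = 50; center_x_2 = 100; center_y_2 = 270; radius_2 = 40; py2_3 = 110; center_y_4 = 210; radius_4 = 60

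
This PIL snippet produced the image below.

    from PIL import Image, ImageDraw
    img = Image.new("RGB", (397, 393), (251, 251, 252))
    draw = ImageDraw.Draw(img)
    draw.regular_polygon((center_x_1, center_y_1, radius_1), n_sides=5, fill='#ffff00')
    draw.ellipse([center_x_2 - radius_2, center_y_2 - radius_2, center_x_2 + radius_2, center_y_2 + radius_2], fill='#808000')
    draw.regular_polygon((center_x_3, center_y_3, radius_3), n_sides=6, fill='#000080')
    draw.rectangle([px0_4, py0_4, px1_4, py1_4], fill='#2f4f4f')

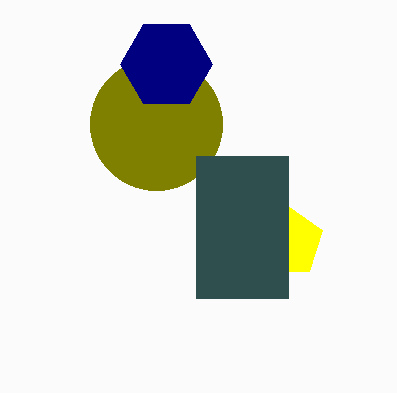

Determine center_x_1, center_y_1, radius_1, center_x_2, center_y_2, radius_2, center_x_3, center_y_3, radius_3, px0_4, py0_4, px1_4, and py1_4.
center_x_1 = 288, center_y_1 = 242, radius_1 = 36, center_x_2 = 156, center_y_2 = 124, radius_2 = 66, center_x_3 = 166, center_y_3 = 64, radius_3 = 46, px0_4 = 196, py0_4 = 156, px1_4 = 288, py1_4 = 298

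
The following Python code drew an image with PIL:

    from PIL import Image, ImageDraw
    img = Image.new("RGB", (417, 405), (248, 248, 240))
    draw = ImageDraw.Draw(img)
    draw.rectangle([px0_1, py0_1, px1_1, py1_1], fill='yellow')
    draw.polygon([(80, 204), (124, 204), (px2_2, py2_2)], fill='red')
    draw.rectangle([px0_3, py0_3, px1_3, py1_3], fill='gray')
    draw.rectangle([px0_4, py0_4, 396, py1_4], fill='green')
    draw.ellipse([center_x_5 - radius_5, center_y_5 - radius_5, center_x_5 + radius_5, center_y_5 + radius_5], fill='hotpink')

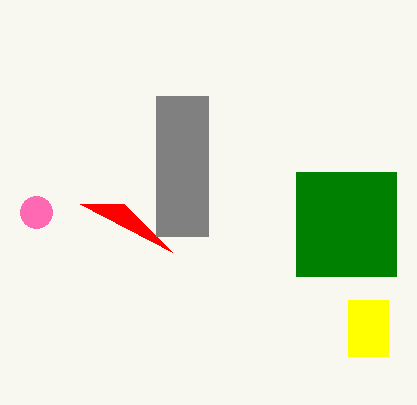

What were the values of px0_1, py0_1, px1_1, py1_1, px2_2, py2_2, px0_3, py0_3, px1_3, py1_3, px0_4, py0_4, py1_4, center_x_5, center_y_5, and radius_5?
px0_1 = 348
py0_1 = 300
px1_1 = 388
py1_1 = 356
px2_2 = 172
py2_2 = 252
px0_3 = 156
py0_3 = 96
px1_3 = 208
py1_3 = 236
px0_4 = 296
py0_4 = 172
py1_4 = 276
center_x_5 = 36
center_y_5 = 212
radius_5 = 16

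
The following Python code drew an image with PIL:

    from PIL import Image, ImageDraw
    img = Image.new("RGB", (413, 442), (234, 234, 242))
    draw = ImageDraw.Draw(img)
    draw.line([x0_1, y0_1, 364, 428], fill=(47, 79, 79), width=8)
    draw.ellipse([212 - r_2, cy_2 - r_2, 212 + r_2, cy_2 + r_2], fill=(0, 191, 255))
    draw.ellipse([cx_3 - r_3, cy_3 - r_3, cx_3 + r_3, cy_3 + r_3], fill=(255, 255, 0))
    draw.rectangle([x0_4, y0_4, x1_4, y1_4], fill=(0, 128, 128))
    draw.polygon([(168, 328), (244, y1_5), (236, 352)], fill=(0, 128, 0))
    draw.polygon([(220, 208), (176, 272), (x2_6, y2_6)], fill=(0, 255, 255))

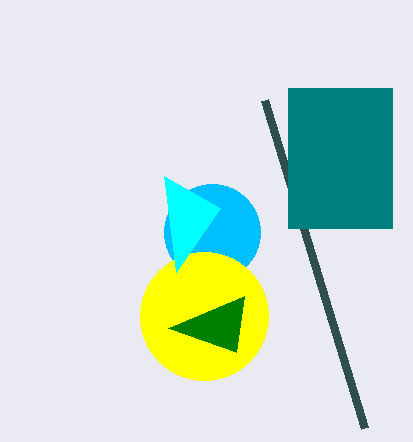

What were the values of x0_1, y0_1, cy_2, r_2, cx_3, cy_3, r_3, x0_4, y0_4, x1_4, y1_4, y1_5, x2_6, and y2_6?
x0_1 = 264; y0_1 = 100; cy_2 = 232; r_2 = 48; cx_3 = 204; cy_3 = 316; r_3 = 64; x0_4 = 288; y0_4 = 88; x1_4 = 392; y1_4 = 228; y1_5 = 296; x2_6 = 164; y2_6 = 176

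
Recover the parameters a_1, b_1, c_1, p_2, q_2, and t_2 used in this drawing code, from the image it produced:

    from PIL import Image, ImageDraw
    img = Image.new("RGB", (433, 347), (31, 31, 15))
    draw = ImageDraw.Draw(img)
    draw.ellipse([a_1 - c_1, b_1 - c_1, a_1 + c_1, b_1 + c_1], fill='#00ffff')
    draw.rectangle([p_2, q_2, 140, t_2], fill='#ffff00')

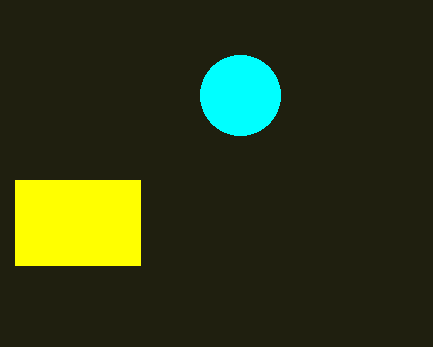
a_1 = 240, b_1 = 95, c_1 = 40, p_2 = 15, q_2 = 180, t_2 = 265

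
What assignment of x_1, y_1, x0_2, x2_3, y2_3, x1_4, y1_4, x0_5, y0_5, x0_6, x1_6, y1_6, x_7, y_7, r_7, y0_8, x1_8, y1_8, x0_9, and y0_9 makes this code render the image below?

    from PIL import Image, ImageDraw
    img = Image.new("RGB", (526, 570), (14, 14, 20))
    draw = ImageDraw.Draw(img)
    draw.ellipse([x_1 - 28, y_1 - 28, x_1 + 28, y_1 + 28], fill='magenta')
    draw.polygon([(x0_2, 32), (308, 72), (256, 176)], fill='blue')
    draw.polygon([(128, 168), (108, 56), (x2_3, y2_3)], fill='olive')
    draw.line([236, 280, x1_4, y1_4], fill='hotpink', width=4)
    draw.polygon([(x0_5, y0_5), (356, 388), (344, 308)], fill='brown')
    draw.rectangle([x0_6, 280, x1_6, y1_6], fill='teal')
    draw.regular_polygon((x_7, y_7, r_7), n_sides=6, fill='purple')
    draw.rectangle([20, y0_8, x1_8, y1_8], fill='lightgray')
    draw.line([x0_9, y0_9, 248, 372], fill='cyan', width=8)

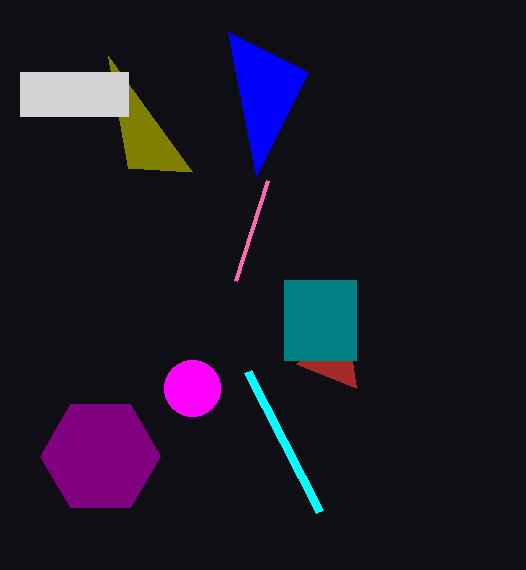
x_1 = 192, y_1 = 388, x0_2 = 228, x2_3 = 192, y2_3 = 172, x1_4 = 268, y1_4 = 180, x0_5 = 296, y0_5 = 364, x0_6 = 284, x1_6 = 356, y1_6 = 360, x_7 = 100, y_7 = 456, r_7 = 60, y0_8 = 72, x1_8 = 128, y1_8 = 116, x0_9 = 320, y0_9 = 512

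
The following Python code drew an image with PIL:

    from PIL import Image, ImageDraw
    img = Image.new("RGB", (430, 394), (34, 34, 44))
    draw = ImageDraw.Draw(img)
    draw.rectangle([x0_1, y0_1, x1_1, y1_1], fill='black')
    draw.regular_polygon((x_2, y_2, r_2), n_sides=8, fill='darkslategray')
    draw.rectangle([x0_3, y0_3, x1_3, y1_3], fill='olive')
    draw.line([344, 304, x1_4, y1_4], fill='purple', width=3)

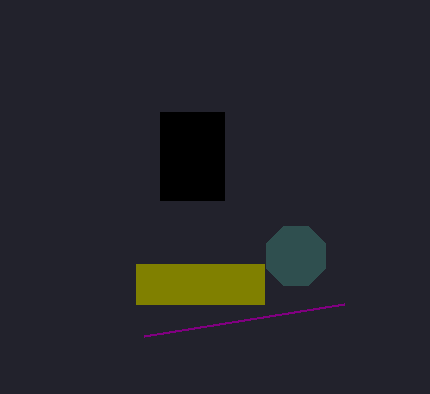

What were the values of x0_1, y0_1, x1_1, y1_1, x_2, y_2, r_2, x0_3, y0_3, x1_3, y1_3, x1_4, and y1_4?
x0_1 = 160; y0_1 = 112; x1_1 = 224; y1_1 = 200; x_2 = 296; y_2 = 256; r_2 = 32; x0_3 = 136; y0_3 = 264; x1_3 = 264; y1_3 = 304; x1_4 = 144; y1_4 = 336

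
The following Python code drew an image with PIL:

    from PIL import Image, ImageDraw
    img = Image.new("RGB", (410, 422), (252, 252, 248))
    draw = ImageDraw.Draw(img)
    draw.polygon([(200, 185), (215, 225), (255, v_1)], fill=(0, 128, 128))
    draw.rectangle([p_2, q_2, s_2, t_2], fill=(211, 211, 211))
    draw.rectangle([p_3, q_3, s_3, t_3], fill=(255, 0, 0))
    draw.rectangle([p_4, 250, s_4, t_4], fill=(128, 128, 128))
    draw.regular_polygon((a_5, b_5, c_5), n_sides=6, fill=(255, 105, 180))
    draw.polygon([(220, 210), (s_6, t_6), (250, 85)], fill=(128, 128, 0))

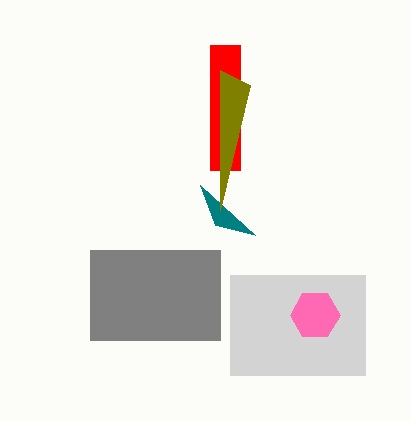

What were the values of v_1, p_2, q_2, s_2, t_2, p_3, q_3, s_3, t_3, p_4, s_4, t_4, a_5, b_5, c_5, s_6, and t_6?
v_1 = 235, p_2 = 230, q_2 = 275, s_2 = 365, t_2 = 375, p_3 = 210, q_3 = 45, s_3 = 240, t_3 = 170, p_4 = 90, s_4 = 220, t_4 = 340, a_5 = 315, b_5 = 315, c_5 = 25, s_6 = 220, t_6 = 70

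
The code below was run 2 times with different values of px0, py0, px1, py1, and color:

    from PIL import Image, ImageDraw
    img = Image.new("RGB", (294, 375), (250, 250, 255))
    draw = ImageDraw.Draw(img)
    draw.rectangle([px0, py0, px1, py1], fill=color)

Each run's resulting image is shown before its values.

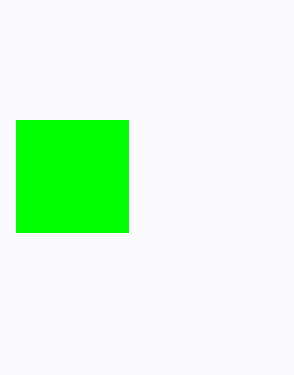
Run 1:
px0 = 16; py0 = 120; px1 = 128; py1 = 232; color = 'lime'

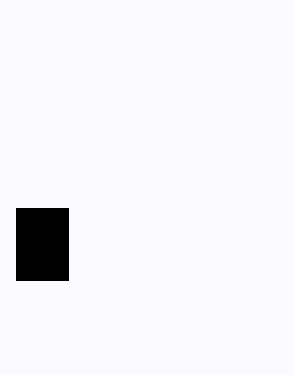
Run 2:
px0 = 16, py0 = 208, px1 = 68, py1 = 280, color = 'black'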